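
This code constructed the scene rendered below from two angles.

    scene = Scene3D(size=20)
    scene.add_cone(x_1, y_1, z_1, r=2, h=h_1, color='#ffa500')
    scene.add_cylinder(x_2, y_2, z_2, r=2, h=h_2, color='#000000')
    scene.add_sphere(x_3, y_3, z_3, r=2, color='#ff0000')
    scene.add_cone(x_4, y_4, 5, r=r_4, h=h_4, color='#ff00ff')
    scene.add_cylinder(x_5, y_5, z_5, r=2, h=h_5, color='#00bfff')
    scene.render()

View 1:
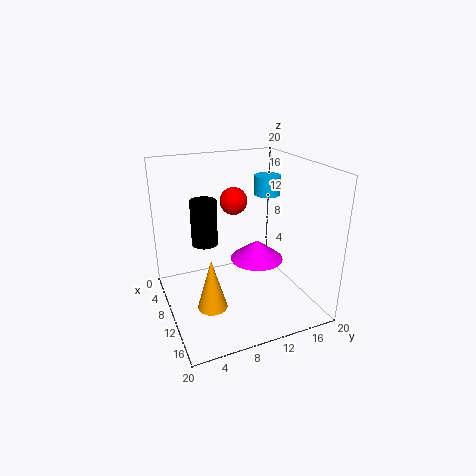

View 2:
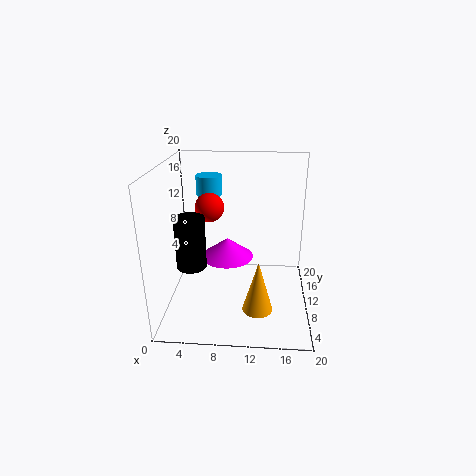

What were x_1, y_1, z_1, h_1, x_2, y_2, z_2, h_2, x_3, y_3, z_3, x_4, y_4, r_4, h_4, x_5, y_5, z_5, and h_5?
x_1 = 13; y_1 = 5; z_1 = 2; h_1 = 7; x_2 = 4; y_2 = 7; z_2 = 7; h_2 = 7; x_3 = 6; y_3 = 11; z_3 = 14; x_4 = 8; y_4 = 14; r_4 = 4; h_4 = 3; x_5 = 5; y_5 = 17; z_5 = 14; h_5 = 3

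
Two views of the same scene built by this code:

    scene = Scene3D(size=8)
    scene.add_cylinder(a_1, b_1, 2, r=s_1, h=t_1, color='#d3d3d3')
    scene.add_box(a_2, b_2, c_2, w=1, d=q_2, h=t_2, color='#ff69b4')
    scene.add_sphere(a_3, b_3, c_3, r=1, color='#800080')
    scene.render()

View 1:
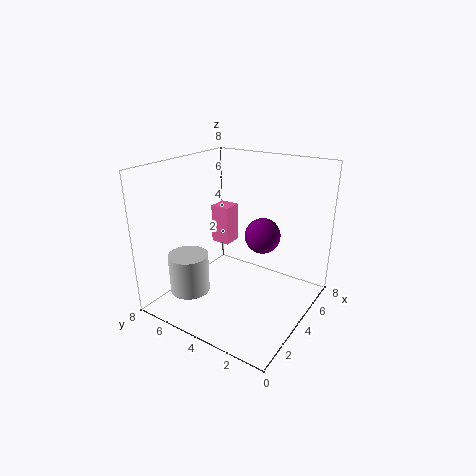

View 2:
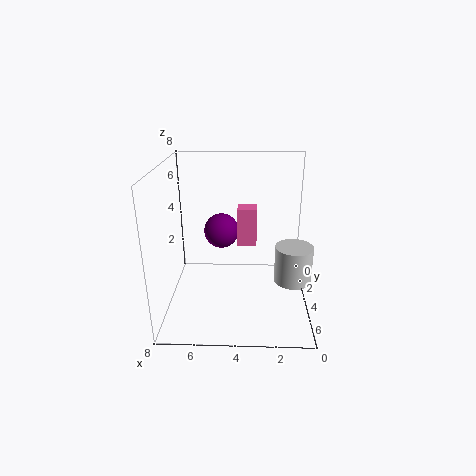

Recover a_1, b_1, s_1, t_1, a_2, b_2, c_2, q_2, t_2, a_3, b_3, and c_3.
a_1 = 1, b_1 = 5, s_1 = 1, t_1 = 2, a_2 = 3, b_2 = 4, c_2 = 4, q_2 = 1, t_2 = 2, a_3 = 5, b_3 = 3, c_3 = 4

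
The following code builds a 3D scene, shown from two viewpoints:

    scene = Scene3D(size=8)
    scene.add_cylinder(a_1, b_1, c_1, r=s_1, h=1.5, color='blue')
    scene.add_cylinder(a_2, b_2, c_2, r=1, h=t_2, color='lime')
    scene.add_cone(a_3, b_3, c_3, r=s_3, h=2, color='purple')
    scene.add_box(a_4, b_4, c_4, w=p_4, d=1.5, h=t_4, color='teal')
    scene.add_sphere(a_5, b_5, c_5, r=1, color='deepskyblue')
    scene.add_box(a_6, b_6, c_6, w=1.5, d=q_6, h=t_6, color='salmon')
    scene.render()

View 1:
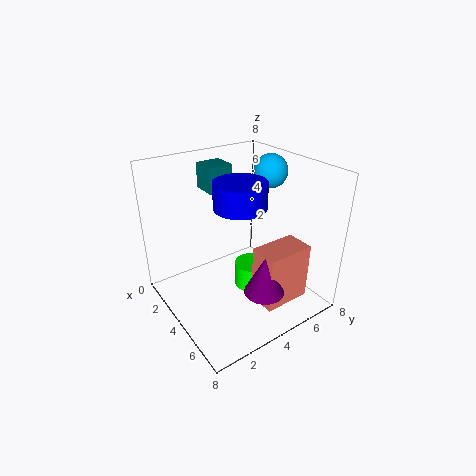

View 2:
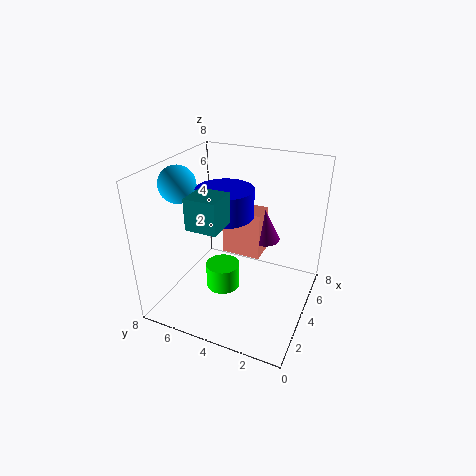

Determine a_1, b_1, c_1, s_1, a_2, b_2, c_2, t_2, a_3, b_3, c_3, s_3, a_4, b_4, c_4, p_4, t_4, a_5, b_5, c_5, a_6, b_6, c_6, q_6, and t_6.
a_1 = 3.5
b_1 = 4.5
c_1 = 5.5
s_1 = 1.5
a_2 = 4
b_2 = 5
c_2 = 0.5
t_2 = 1.5
a_3 = 7
b_3 = 3.5
c_3 = 2.5
s_3 = 1
a_4 = 0.5
b_4 = 3.5
c_4 = 6
p_4 = 1.5
t_4 = 1.5
a_5 = 3
b_5 = 7
c_5 = 7
a_6 = 6
b_6 = 3.5
c_6 = 1.5
q_6 = 2.5
t_6 = 3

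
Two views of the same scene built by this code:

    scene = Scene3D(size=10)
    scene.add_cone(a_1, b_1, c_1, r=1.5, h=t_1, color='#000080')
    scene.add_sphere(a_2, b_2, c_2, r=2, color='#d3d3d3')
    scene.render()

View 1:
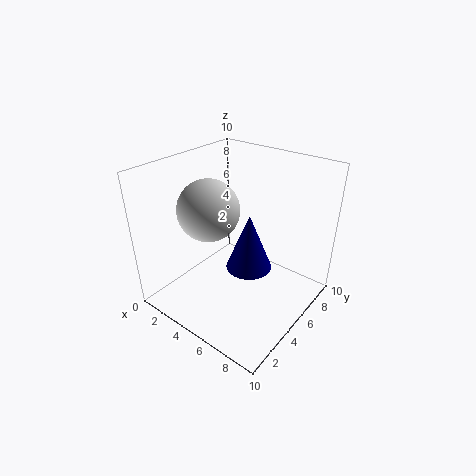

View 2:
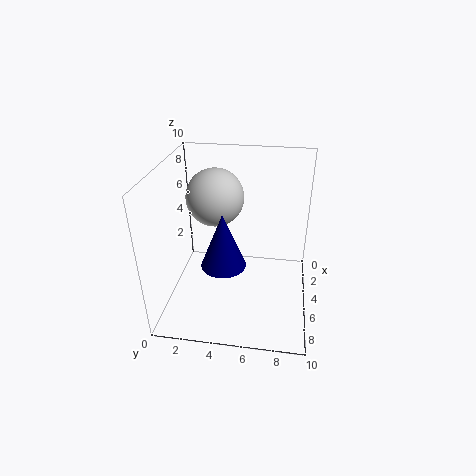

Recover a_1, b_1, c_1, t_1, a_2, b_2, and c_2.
a_1 = 6.5
b_1 = 4.25
c_1 = 3.75
t_1 = 3.75
a_2 = 4
b_2 = 3.25
c_2 = 7.5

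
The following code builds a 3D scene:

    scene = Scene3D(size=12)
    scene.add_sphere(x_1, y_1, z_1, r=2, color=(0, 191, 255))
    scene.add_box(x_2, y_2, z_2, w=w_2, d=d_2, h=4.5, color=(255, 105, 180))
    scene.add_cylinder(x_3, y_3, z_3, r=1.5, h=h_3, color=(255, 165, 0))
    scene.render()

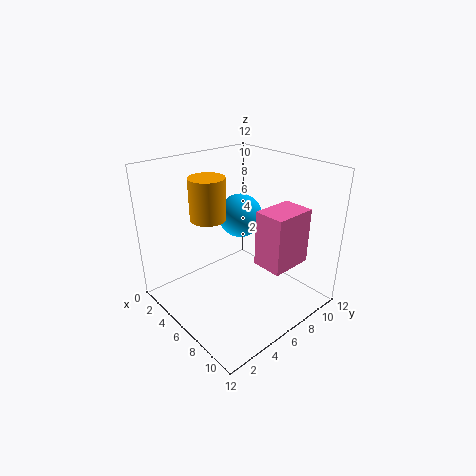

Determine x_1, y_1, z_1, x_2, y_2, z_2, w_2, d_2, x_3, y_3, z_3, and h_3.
x_1 = 3.5
y_1 = 8.5
z_1 = 6.5
x_2 = 8
y_2 = 6
z_2 = 4.5
w_2 = 2.5
d_2 = 3.5
x_3 = 4
y_3 = 4.5
z_3 = 7.5
h_3 = 3.5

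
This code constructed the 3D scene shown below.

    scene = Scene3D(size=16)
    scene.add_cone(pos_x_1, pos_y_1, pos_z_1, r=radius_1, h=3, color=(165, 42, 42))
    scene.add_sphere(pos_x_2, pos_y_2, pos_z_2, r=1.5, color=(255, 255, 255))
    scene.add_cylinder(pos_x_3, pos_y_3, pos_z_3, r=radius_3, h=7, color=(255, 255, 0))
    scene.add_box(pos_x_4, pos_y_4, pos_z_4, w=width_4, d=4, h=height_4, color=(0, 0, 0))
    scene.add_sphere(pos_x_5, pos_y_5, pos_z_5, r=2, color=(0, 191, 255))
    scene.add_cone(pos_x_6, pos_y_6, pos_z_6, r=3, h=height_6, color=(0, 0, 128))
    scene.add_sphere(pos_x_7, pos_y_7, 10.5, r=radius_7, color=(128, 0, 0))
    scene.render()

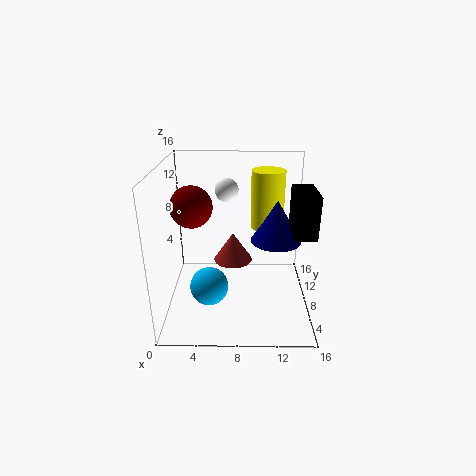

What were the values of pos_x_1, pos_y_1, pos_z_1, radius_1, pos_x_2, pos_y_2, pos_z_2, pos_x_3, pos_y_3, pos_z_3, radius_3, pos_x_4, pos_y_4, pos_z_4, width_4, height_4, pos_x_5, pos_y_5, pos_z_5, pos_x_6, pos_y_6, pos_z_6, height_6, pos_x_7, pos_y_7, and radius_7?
pos_x_1 = 7.5, pos_y_1 = 6, pos_z_1 = 6.5, radius_1 = 2, pos_x_2 = 6.5, pos_y_2 = 14.5, pos_z_2 = 11.5, pos_x_3 = 11.5, pos_y_3 = 12.5, pos_z_3 = 7.5, radius_3 = 2, pos_x_4 = 13, pos_y_4 = 1, pos_z_4 = 11, width_4 = 2, height_4 = 4, pos_x_5 = 5, pos_y_5 = 4.5, pos_z_5 = 4, pos_x_6 = 12.5, pos_y_6 = 10.5, pos_z_6 = 6.5, height_6 = 5, pos_x_7 = 2.5, pos_y_7 = 11, radius_7 = 2.5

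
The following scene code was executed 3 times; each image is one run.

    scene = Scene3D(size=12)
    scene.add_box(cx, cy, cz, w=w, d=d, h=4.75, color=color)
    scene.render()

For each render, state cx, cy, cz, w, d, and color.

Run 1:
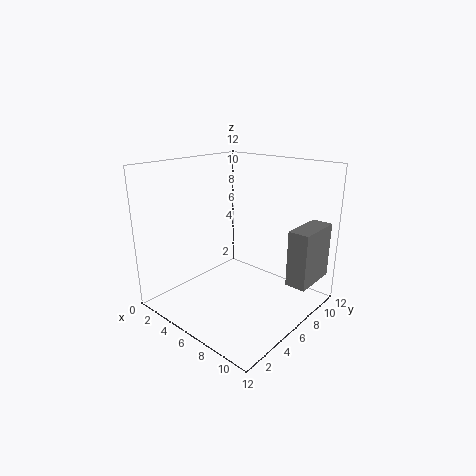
cx = 9.75
cy = 7.75
cz = 2.25
w = 1.75
d = 4
color = 'gray'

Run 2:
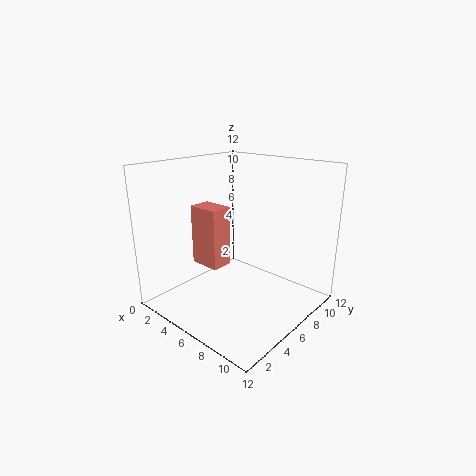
cx = 3.75
cy = 3
cz = 4.25
w = 2.5
d = 1.75
color = 'salmon'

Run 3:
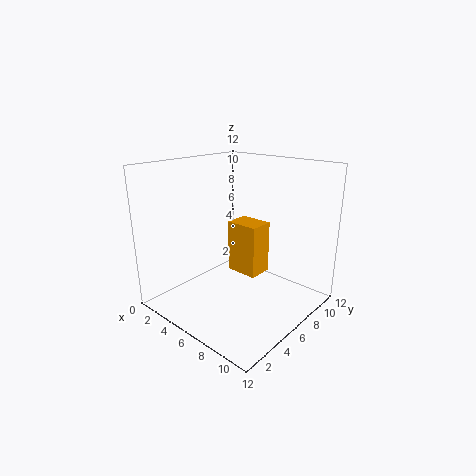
cx = 3.5
cy = 7.5
cz = 1.75
w = 3
d = 2.25
color = 'orange'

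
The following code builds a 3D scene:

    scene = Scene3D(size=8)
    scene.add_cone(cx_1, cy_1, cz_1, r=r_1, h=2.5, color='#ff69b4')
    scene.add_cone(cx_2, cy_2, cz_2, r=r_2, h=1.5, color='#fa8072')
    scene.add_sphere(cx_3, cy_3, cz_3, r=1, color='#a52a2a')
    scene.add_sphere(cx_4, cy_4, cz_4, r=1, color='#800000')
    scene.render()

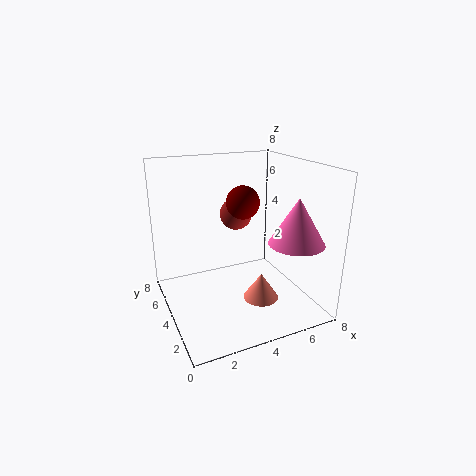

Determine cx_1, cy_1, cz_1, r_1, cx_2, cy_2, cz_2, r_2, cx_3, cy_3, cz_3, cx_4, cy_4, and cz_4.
cx_1 = 6.5, cy_1 = 2, cz_1 = 4, r_1 = 1.5, cx_2 = 5, cy_2 = 3, cz_2 = 0.5, r_2 = 1, cx_3 = 5, cy_3 = 6.5, cz_3 = 4.5, cx_4 = 5, cy_4 = 5.5, cz_4 = 5.5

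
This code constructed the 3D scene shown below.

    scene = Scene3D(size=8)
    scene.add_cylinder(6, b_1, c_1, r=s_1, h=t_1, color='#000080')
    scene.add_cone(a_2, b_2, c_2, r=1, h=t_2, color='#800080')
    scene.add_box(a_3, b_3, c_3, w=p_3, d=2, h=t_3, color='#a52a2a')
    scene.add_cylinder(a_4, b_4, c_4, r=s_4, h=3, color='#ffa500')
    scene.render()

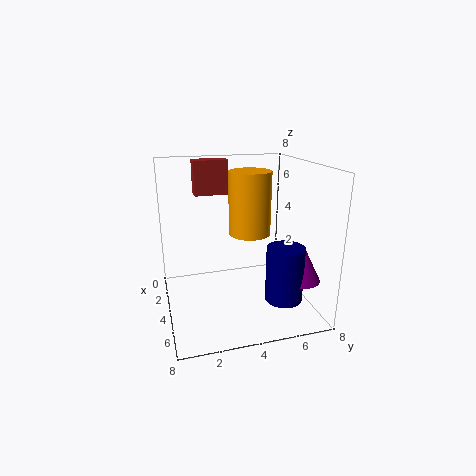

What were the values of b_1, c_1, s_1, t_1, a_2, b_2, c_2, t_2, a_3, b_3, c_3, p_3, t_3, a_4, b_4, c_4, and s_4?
b_1 = 6, c_1 = 1, s_1 = 1, t_1 = 3, a_2 = 6, b_2 = 7, c_2 = 2, t_2 = 2, a_3 = 1, b_3 = 2, c_3 = 6, p_3 = 1, t_3 = 2, a_4 = 6, b_4 = 4, c_4 = 5, s_4 = 1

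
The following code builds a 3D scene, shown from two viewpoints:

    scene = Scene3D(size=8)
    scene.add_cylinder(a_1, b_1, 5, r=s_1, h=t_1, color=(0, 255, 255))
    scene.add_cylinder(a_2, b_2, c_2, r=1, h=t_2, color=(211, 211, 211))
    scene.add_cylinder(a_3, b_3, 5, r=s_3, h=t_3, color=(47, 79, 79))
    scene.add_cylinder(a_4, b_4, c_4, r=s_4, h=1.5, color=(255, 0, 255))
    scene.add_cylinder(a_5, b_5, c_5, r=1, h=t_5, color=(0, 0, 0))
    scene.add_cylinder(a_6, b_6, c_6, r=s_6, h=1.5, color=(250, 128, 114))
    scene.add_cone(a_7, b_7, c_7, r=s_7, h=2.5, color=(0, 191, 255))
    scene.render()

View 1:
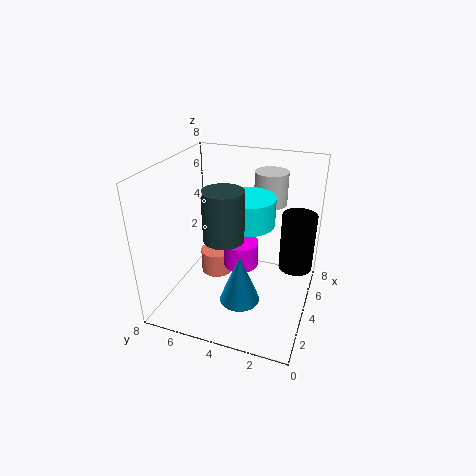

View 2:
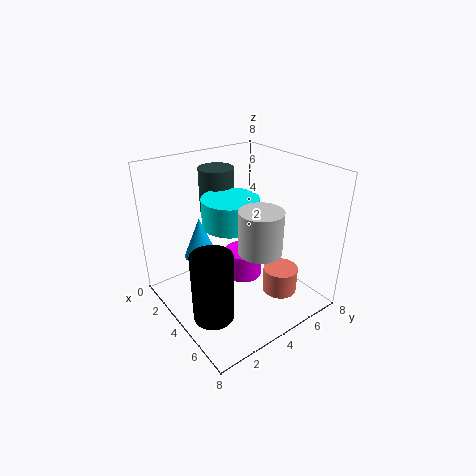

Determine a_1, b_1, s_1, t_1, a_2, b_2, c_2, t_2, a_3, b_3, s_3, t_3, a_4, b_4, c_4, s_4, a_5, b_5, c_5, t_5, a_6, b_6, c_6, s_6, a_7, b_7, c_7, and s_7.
a_1 = 4; b_1 = 3.5; s_1 = 1.5; t_1 = 1.5; a_2 = 7; b_2 = 3; c_2 = 5; t_2 = 2; a_3 = 2; b_3 = 4; s_3 = 1; t_3 = 2.5; a_4 = 4.5; b_4 = 4; c_4 = 2; s_4 = 1; a_5 = 6; b_5 = 1; c_5 = 1.5; t_5 = 3.5; a_6 = 5.5; b_6 = 6; c_6 = 0.5; s_6 = 1; a_7 = 1.5; b_7 = 3; c_7 = 2; s_7 = 1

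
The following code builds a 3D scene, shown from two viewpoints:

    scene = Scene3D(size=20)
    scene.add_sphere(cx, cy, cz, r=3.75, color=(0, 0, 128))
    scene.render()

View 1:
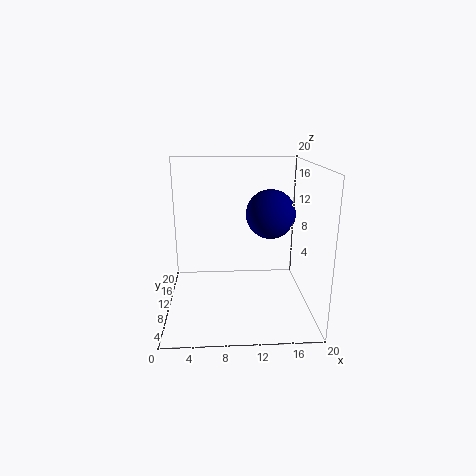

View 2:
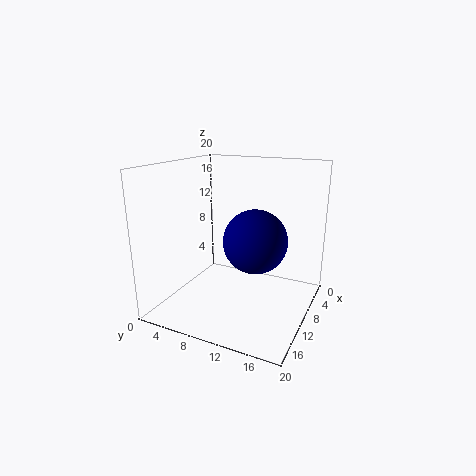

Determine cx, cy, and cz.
cx = 15.25
cy = 14.75
cz = 12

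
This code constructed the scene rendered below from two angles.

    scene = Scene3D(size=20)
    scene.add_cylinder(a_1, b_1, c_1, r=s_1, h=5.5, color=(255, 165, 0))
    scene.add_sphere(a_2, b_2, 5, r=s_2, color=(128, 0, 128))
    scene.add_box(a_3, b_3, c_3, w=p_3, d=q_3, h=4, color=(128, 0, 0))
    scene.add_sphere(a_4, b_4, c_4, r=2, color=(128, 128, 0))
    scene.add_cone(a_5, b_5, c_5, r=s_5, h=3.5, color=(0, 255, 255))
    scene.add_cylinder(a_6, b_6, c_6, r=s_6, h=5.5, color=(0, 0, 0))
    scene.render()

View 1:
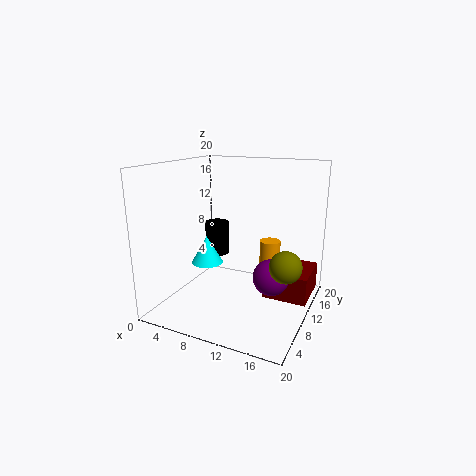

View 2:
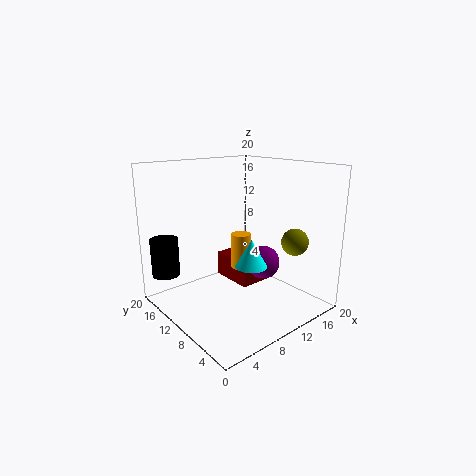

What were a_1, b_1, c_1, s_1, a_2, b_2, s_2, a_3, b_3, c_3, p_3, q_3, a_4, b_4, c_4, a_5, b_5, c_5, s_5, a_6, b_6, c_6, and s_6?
a_1 = 13.5; b_1 = 13.5; c_1 = 3.5; s_1 = 1.5; a_2 = 15; b_2 = 10; s_2 = 2.5; a_3 = 13; b_3 = 12; c_3 = 0.5; p_3 = 6.5; q_3 = 7; a_4 = 18; b_4 = 6.5; c_4 = 8.5; a_5 = 8; b_5 = 5; c_5 = 8; s_5 = 2; a_6 = 2.5; b_6 = 17.5; c_6 = 4; s_6 = 2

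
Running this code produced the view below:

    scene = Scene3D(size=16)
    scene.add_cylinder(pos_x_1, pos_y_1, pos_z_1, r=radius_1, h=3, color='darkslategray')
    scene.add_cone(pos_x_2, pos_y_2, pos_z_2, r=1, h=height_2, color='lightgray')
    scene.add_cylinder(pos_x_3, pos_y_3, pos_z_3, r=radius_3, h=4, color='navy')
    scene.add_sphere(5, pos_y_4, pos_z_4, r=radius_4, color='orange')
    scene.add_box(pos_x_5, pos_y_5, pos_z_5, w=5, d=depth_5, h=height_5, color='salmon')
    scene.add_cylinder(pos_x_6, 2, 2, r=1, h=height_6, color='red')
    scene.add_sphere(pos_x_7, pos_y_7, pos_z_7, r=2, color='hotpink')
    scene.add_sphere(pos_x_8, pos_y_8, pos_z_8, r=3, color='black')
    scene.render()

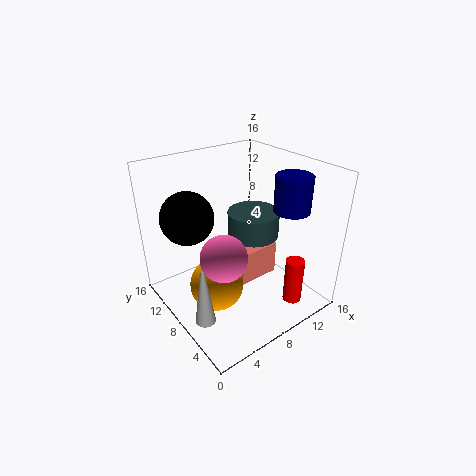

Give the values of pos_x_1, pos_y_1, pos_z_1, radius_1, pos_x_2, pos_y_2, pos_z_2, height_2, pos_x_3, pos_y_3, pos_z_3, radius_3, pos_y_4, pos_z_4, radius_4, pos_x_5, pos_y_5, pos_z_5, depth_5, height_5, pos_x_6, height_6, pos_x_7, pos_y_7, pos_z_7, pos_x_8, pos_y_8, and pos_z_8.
pos_x_1 = 11
pos_y_1 = 9
pos_z_1 = 7
radius_1 = 3
pos_x_2 = 1
pos_y_2 = 4
pos_z_2 = 3
height_2 = 7
pos_x_3 = 13
pos_y_3 = 5
pos_z_3 = 11
radius_3 = 2
pos_y_4 = 8
pos_z_4 = 3
radius_4 = 3
pos_x_5 = 8
pos_y_5 = 7
pos_z_5 = 2
depth_5 = 2
height_5 = 4
pos_x_6 = 11
height_6 = 5
pos_x_7 = 2
pos_y_7 = 2
pos_z_7 = 11
pos_x_8 = 4
pos_y_8 = 12
pos_z_8 = 10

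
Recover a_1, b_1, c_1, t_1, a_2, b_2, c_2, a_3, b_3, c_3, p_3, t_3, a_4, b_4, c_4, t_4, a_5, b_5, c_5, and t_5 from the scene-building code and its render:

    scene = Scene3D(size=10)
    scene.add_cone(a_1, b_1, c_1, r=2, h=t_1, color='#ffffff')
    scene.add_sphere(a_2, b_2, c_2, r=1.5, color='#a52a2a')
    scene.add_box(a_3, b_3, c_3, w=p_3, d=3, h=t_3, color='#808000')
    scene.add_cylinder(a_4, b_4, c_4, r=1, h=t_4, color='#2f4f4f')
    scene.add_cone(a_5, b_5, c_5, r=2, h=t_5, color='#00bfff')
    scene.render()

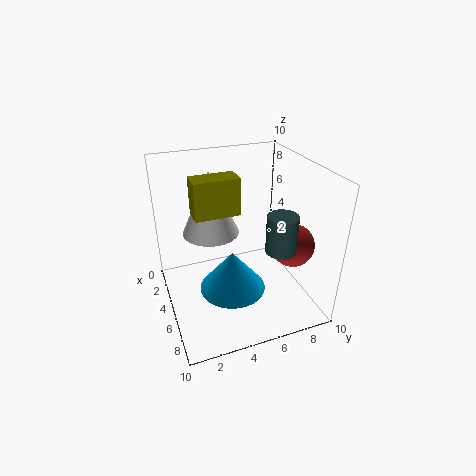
a_1 = 3.5, b_1 = 3.5, c_1 = 5, t_1 = 4.5, a_2 = 6.5, b_2 = 8.5, c_2 = 4.5, a_3 = 4, b_3 = 2, c_3 = 7, p_3 = 1.5, t_3 = 2.5, a_4 = 7.5, b_4 = 7, c_4 = 5, t_4 = 2.5, a_5 = 8, b_5 = 3.5, c_5 = 3.5, t_5 = 2.5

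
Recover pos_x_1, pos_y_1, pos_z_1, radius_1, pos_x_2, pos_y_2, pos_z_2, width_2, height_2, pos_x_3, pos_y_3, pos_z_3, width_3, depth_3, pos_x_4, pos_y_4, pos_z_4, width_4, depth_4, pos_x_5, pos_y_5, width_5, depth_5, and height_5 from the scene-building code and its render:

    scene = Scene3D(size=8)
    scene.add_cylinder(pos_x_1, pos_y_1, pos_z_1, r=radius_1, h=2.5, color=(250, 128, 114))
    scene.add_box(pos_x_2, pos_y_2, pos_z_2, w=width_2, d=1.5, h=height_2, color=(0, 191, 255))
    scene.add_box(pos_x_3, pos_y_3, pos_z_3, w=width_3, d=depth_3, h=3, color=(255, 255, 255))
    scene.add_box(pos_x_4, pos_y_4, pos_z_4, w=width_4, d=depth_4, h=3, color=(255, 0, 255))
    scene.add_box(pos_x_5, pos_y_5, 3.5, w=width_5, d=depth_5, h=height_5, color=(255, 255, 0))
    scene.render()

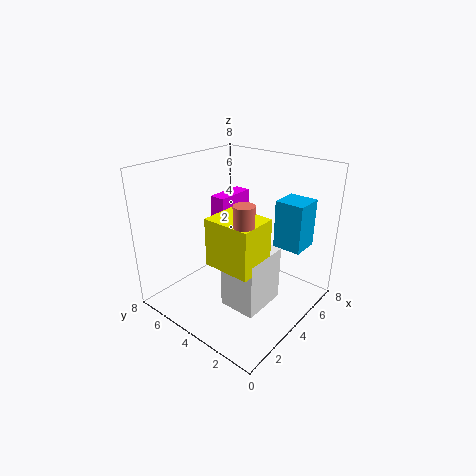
pos_x_1 = 2
pos_y_1 = 2
pos_z_1 = 4.5
radius_1 = 0.5
pos_x_2 = 4.5
pos_y_2 = 0.5
pos_z_2 = 4
width_2 = 1.5
height_2 = 2.5
pos_x_3 = 2
pos_y_3 = 1.5
pos_z_3 = 1
width_3 = 2.5
depth_3 = 2
pos_x_4 = 5
pos_y_4 = 6
pos_z_4 = 2.5
width_4 = 2.5
depth_4 = 1
pos_x_5 = 1.5
pos_y_5 = 1.5
width_5 = 2
depth_5 = 2.5
height_5 = 2.5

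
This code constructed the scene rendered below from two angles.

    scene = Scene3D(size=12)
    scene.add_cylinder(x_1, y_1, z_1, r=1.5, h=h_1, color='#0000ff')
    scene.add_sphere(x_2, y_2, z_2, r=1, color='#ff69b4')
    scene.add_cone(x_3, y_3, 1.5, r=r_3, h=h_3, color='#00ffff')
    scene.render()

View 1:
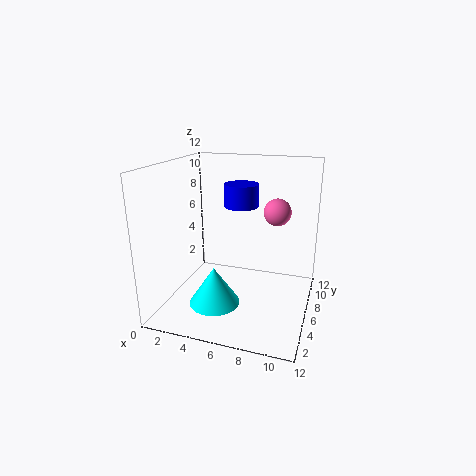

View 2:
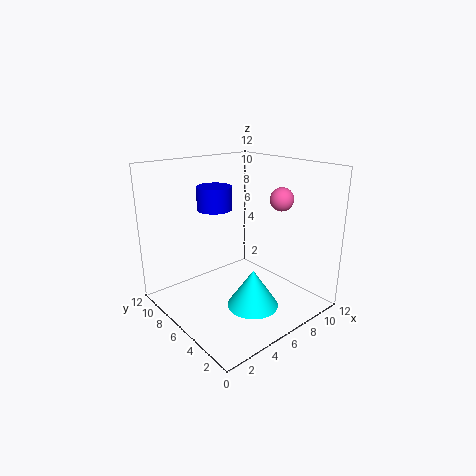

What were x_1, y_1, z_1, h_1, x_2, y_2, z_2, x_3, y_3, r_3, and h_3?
x_1 = 5.5, y_1 = 8.5, z_1 = 8, h_1 = 2, x_2 = 9.5, y_2 = 4.5, z_2 = 9, x_3 = 5, y_3 = 3, r_3 = 2, h_3 = 3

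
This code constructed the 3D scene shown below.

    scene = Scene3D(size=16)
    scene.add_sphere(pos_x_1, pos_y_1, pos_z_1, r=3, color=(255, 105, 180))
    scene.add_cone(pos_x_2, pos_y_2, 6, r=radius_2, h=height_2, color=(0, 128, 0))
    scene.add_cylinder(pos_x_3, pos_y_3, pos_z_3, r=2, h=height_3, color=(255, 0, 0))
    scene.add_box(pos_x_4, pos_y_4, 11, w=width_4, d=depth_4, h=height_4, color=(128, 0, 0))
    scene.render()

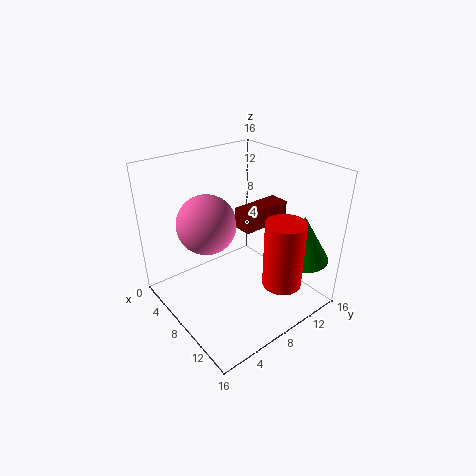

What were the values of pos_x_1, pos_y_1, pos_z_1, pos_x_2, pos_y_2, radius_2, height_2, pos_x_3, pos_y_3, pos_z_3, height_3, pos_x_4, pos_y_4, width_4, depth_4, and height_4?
pos_x_1 = 8; pos_y_1 = 4; pos_z_1 = 11; pos_x_2 = 13; pos_y_2 = 13; radius_2 = 3; height_2 = 5; pos_x_3 = 14; pos_y_3 = 9; pos_z_3 = 5; height_3 = 7; pos_x_4 = 10; pos_y_4 = 6; width_4 = 2; depth_4 = 5; height_4 = 2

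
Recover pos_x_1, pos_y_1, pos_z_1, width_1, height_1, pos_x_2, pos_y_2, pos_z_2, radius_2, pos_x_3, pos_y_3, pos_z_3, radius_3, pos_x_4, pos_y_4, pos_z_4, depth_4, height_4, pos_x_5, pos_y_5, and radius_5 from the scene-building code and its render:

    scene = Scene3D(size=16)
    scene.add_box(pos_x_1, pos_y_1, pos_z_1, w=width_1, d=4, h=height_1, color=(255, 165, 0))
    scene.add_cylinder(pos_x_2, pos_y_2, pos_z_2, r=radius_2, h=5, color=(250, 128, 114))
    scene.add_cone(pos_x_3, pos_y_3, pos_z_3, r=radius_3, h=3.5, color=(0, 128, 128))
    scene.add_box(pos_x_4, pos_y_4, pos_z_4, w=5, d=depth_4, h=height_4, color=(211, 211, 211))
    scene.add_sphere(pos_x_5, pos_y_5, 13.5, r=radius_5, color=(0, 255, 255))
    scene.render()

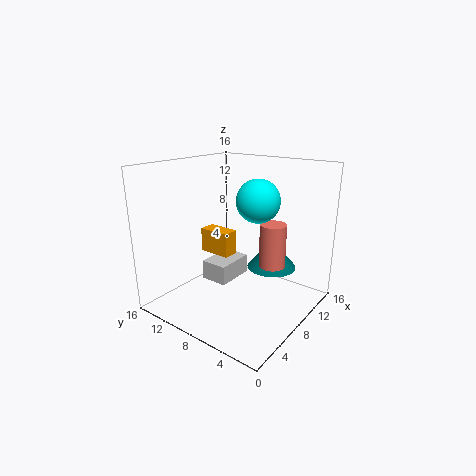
pos_x_1 = 9, pos_y_1 = 10.5, pos_z_1 = 4.5, width_1 = 2, height_1 = 3, pos_x_2 = 10.5, pos_y_2 = 5, pos_z_2 = 4.5, radius_2 = 1.5, pos_x_3 = 13, pos_y_3 = 6.5, pos_z_3 = 3, radius_3 = 3, pos_x_4 = 9, pos_y_4 = 11, pos_z_4 = 0.5, depth_4 = 3.5, height_4 = 2.5, pos_x_5 = 5, pos_y_5 = 3.5, radius_5 = 2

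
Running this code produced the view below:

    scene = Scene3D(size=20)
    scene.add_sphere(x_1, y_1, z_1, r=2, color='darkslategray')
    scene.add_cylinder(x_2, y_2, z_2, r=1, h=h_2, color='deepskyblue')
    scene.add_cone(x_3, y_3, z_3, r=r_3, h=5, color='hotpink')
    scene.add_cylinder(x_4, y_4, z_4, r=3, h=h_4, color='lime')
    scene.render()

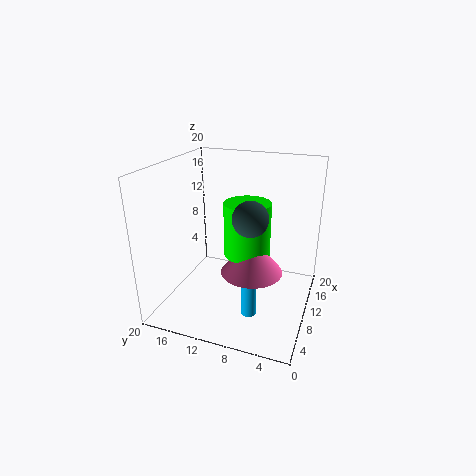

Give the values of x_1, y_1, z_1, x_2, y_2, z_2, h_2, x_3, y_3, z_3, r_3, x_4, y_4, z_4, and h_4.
x_1 = 3, y_1 = 6, z_1 = 16, x_2 = 6, y_2 = 7, z_2 = 1, h_2 = 8, x_3 = 7, y_3 = 7, z_3 = 7, r_3 = 4, x_4 = 8, y_4 = 8, z_4 = 9, h_4 = 7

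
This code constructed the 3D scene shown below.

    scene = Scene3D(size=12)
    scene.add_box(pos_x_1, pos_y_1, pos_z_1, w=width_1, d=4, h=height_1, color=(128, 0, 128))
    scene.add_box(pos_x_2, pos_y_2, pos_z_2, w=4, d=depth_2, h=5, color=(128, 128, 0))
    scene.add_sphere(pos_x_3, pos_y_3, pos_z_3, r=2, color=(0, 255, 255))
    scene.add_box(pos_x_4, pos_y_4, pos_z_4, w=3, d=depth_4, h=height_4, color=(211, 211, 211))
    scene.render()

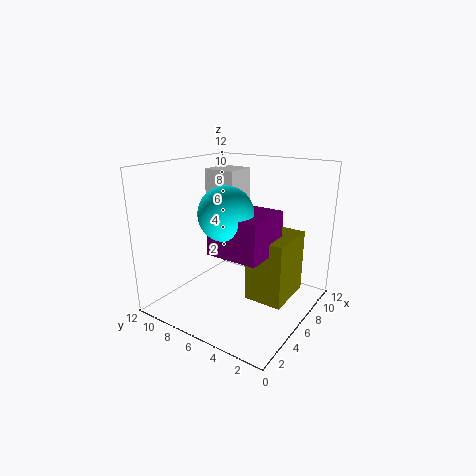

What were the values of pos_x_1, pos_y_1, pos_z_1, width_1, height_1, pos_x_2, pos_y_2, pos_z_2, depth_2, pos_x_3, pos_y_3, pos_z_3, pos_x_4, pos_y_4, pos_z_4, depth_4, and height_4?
pos_x_1 = 2
pos_y_1 = 2
pos_z_1 = 6
width_1 = 4
height_1 = 3
pos_x_2 = 4
pos_y_2 = 1
pos_z_2 = 2
depth_2 = 3
pos_x_3 = 3
pos_y_3 = 5
pos_z_3 = 9
pos_x_4 = 8
pos_y_4 = 8
pos_z_4 = 6
depth_4 = 3
height_4 = 5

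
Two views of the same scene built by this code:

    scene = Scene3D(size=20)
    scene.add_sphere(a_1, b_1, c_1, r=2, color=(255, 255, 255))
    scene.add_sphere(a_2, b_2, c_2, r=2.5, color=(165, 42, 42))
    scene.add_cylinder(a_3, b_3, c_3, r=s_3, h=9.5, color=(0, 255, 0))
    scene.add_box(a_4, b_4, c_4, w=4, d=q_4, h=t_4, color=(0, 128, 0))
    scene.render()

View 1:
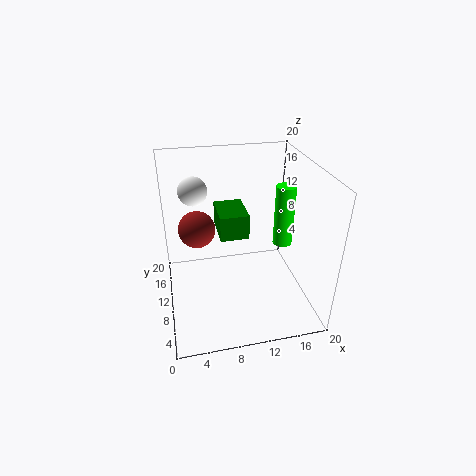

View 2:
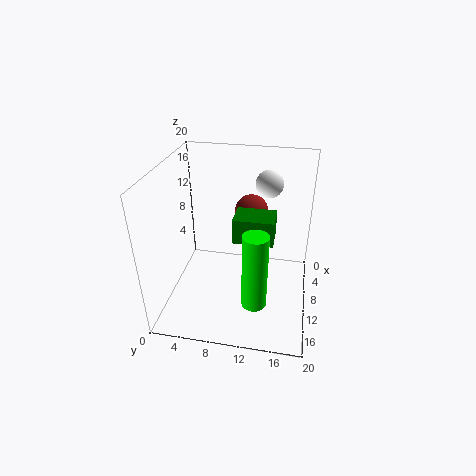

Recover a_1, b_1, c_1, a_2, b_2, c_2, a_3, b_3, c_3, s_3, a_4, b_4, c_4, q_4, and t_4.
a_1 = 4.5; b_1 = 13.5; c_1 = 16; a_2 = 4.5; b_2 = 11; c_2 = 11.5; a_3 = 18; b_3 = 13.5; c_3 = 6; s_3 = 1.5; a_4 = 7.5; b_4 = 9.5; c_4 = 10; q_4 = 5.5; t_4 = 3.5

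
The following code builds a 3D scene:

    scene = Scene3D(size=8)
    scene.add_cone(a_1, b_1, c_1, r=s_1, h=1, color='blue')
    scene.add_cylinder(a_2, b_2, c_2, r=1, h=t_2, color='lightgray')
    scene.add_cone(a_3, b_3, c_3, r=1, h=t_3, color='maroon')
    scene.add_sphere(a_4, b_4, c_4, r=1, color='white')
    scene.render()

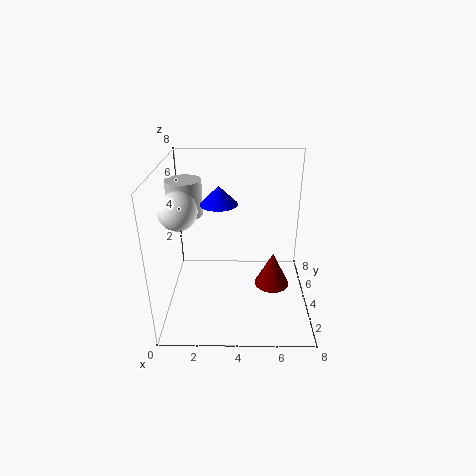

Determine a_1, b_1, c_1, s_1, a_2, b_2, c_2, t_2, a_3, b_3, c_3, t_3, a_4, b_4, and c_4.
a_1 = 3
b_1 = 4
c_1 = 6
s_1 = 1
a_2 = 1
b_2 = 5
c_2 = 5
t_2 = 2
a_3 = 6
b_3 = 4
c_3 = 1
t_3 = 2
a_4 = 1
b_4 = 3
c_4 = 6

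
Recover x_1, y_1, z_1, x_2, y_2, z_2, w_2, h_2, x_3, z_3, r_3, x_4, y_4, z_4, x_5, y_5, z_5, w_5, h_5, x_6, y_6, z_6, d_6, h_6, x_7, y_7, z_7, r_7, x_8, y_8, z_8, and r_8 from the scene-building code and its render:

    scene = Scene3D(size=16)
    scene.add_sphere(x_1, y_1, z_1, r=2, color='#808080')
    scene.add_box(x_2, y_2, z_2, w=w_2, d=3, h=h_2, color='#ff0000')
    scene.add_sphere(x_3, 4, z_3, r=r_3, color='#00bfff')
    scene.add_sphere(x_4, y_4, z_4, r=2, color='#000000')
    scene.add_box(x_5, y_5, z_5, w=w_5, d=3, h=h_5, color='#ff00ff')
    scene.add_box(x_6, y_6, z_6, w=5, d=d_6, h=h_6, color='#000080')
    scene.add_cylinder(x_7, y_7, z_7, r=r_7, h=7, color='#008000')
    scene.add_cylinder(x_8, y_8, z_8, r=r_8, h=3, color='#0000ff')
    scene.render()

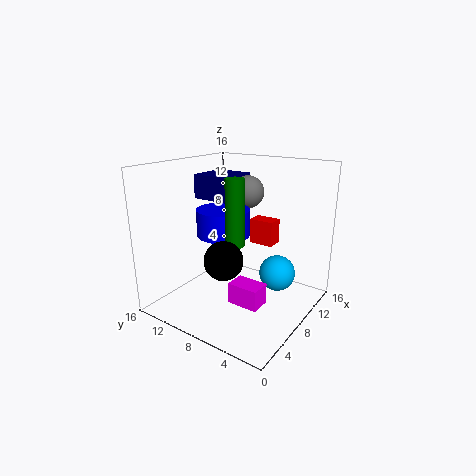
x_1 = 13, y_1 = 10, z_1 = 12, x_2 = 12, y_2 = 6, z_2 = 6, w_2 = 2, h_2 = 3, x_3 = 10, z_3 = 4, r_3 = 2, x_4 = 4, y_4 = 7, z_4 = 7, x_5 = 2, y_5 = 2, z_5 = 4, w_5 = 2, h_5 = 2, x_6 = 10, y_6 = 11, z_6 = 11, d_6 = 5, h_6 = 3, x_7 = 6, y_7 = 7, z_7 = 8, r_7 = 1, x_8 = 8, y_8 = 10, z_8 = 8, r_8 = 3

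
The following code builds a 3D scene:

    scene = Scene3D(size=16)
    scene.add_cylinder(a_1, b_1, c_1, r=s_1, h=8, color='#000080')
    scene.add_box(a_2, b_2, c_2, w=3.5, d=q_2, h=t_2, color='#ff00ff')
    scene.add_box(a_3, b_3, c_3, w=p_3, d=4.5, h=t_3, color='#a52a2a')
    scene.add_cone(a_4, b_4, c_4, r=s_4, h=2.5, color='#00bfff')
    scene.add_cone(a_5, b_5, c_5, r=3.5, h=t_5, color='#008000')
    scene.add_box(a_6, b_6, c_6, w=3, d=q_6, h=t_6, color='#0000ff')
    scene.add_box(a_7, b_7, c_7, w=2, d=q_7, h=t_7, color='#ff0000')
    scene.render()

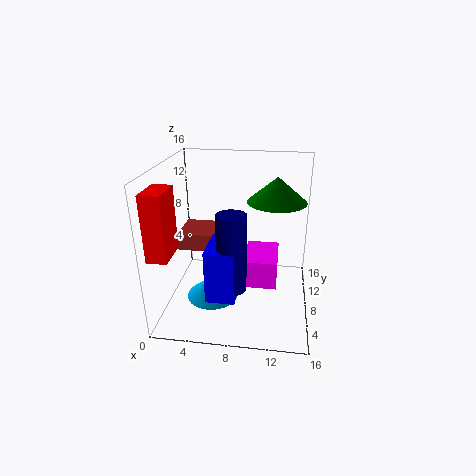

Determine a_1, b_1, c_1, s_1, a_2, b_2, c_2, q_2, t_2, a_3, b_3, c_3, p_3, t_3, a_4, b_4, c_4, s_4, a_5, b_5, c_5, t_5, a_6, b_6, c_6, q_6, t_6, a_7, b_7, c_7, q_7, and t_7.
a_1 = 8; b_1 = 3.5; c_1 = 4.5; s_1 = 1.5; a_2 = 9; b_2 = 4.5; c_2 = 4; q_2 = 5; t_2 = 3; a_3 = 1; b_3 = 8; c_3 = 6; p_3 = 4.5; t_3 = 2; a_4 = 5; b_4 = 7.5; c_4 = 0.5; s_4 = 3; a_5 = 12; b_5 = 12; c_5 = 11; t_5 = 3; a_6 = 5.5; b_6 = 2; c_6 = 3.5; q_6 = 4.5; t_6 = 5.5; a_7 = 0.5; b_7 = 0.5; c_7 = 8.5; q_7 = 3.5; t_7 = 6.5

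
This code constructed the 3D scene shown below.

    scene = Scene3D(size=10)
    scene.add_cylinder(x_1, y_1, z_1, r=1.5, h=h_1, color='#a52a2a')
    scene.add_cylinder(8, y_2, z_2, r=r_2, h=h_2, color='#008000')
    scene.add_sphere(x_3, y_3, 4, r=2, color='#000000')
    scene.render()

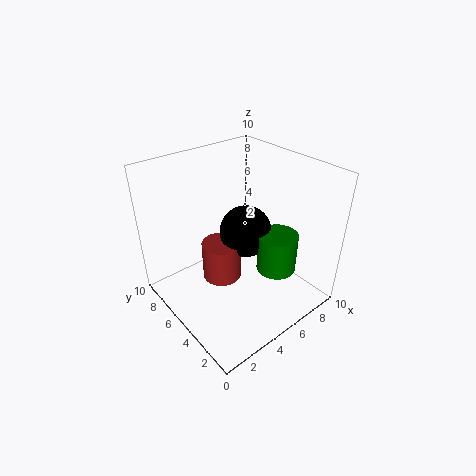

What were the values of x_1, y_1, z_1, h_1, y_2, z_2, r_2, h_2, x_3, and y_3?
x_1 = 5, y_1 = 7, z_1 = 0.5, h_1 = 3, y_2 = 4, z_2 = 1.5, r_2 = 1.5, h_2 = 3, x_3 = 7, y_3 = 6.5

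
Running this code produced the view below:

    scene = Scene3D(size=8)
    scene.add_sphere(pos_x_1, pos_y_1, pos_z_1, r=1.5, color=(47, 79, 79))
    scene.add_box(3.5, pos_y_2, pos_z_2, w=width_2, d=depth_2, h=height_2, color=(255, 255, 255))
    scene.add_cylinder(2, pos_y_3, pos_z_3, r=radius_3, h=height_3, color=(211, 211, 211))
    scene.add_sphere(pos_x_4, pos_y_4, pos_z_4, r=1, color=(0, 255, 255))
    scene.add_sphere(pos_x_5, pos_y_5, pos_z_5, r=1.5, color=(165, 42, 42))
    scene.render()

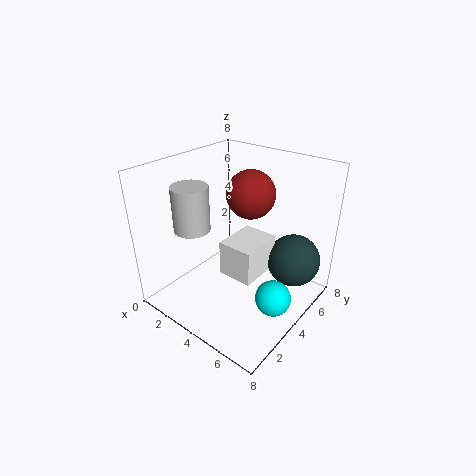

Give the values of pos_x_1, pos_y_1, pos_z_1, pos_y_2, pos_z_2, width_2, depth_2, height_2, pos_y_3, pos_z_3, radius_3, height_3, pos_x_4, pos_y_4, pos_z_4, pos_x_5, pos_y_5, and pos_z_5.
pos_x_1 = 6.5; pos_y_1 = 6; pos_z_1 = 2.5; pos_y_2 = 3; pos_z_2 = 2; width_2 = 2; depth_2 = 2.5; height_2 = 2; pos_y_3 = 2.5; pos_z_3 = 4.5; radius_3 = 1; height_3 = 2.5; pos_x_4 = 6.5; pos_y_4 = 4; pos_z_4 = 1; pos_x_5 = 3; pos_y_5 = 6.5; pos_z_5 = 5.5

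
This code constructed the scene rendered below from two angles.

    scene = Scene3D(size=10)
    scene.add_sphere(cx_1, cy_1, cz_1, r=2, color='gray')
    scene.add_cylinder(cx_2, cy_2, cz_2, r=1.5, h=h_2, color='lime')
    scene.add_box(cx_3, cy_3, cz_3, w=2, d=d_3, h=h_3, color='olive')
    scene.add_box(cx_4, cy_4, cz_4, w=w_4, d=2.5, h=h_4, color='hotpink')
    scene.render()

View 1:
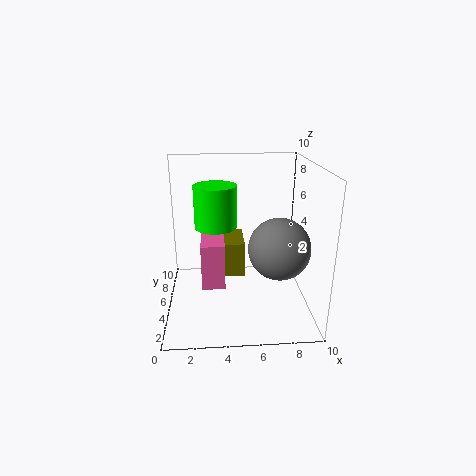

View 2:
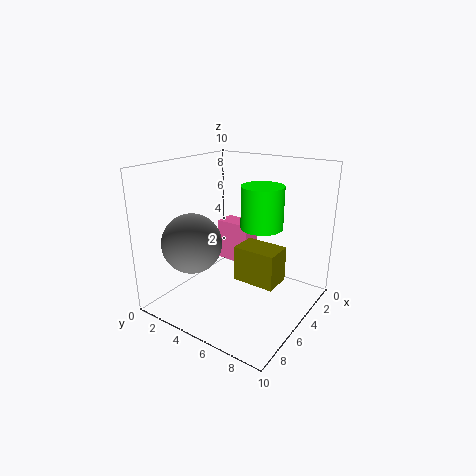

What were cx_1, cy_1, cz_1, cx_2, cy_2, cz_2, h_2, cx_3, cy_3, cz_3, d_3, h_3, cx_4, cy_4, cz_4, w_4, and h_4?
cx_1 = 7.5; cy_1 = 3; cz_1 = 5; cx_2 = 3.5; cy_2 = 6; cz_2 = 5.5; h_2 = 3; cx_3 = 3.5; cy_3 = 5; cz_3 = 2; d_3 = 3; h_3 = 2.5; cx_4 = 2.5; cy_4 = 2.5; cz_4 = 2.5; w_4 = 1.5; h_4 = 3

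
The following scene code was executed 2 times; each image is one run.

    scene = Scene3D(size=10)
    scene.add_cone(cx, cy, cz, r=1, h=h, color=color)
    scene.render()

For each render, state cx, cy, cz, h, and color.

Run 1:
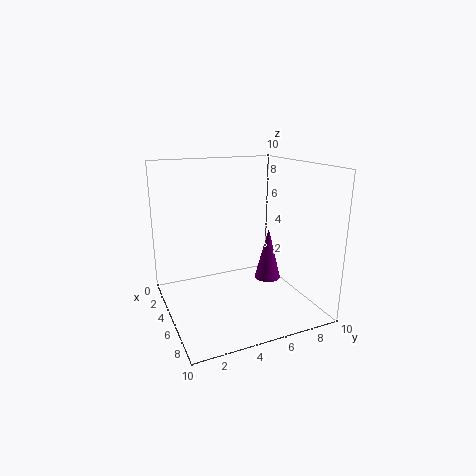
cx = 4; cy = 8; cz = 1; h = 4; color = 'purple'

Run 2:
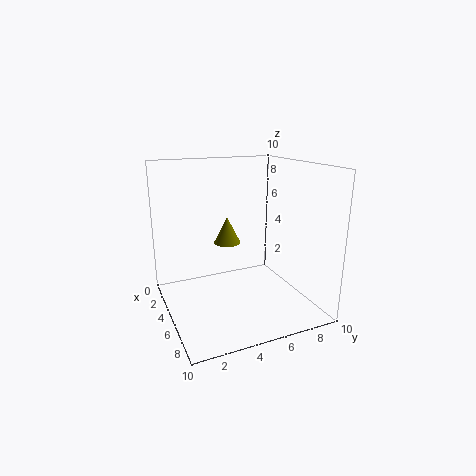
cx = 3; cy = 5; cz = 4; h = 2; color = 'olive'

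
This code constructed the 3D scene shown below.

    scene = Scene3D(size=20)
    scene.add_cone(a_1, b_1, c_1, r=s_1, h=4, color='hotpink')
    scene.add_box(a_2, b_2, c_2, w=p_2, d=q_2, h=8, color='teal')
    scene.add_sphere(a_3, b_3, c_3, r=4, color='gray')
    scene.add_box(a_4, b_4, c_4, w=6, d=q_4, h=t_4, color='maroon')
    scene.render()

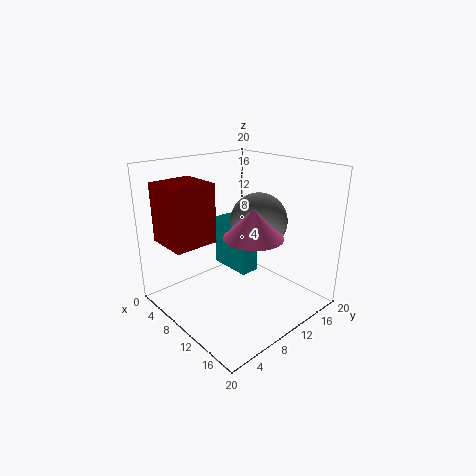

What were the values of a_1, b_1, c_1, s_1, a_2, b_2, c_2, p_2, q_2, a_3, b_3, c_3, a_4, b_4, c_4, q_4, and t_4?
a_1 = 13; b_1 = 10; c_1 = 11; s_1 = 4; a_2 = 1; b_2 = 13; c_2 = 2; p_2 = 7; q_2 = 3; a_3 = 11; b_3 = 13; c_3 = 12; a_4 = 3; b_4 = 1; c_4 = 10; q_4 = 6; t_4 = 8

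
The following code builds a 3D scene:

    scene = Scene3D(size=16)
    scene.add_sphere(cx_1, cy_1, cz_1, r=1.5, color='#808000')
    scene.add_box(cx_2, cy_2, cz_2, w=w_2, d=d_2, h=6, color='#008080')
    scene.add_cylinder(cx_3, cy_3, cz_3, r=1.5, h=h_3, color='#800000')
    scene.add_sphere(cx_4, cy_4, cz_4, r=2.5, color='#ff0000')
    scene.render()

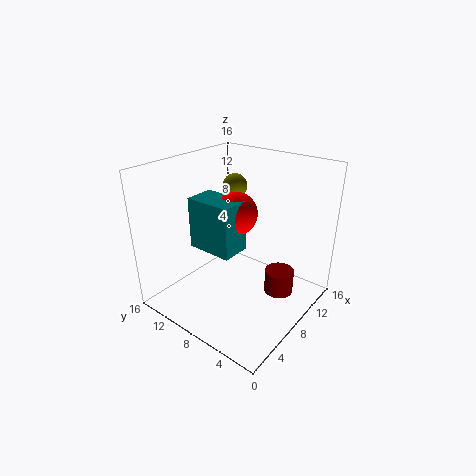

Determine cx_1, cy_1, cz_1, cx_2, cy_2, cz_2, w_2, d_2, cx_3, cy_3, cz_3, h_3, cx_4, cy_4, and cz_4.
cx_1 = 12.5, cy_1 = 12, cz_1 = 12, cx_2 = 6, cy_2 = 8, cz_2 = 6, w_2 = 3.5, d_2 = 5.5, cx_3 = 8, cy_3 = 2.5, cz_3 = 3.5, h_3 = 2.5, cx_4 = 9.5, cy_4 = 9.5, cz_4 = 10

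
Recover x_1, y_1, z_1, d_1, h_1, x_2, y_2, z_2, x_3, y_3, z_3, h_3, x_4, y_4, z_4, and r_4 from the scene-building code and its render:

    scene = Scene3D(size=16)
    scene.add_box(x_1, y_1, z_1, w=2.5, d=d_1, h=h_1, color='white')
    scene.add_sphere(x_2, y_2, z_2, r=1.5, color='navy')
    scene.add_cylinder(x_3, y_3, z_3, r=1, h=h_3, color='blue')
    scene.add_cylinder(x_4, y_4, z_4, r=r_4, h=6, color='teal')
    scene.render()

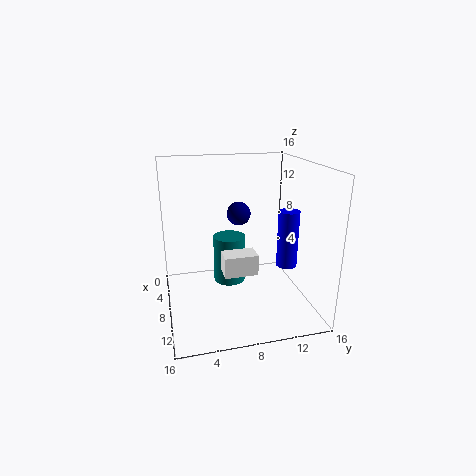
x_1 = 5.5, y_1 = 6.5, z_1 = 3, d_1 = 4, h_1 = 2.5, x_2 = 2.5, y_2 = 9.5, z_2 = 9, x_3 = 13.5, y_3 = 11.5, z_3 = 7, h_3 = 5.5, x_4 = 3.5, y_4 = 8, z_4 = 0.5, r_4 = 2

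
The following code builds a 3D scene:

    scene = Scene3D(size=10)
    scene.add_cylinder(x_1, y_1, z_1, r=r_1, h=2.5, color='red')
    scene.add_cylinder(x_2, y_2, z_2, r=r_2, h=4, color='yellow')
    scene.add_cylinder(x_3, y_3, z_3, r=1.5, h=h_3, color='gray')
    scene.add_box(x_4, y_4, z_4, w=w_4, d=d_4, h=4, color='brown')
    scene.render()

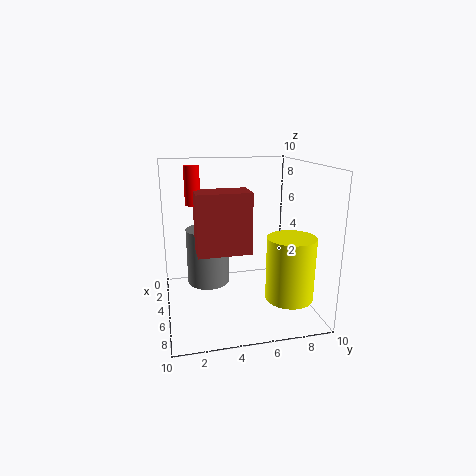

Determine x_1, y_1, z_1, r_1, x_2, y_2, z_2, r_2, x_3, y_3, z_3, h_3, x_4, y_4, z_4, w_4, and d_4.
x_1 = 5
y_1 = 2
z_1 = 7.5
r_1 = 0.5
x_2 = 8.5
y_2 = 7.5
z_2 = 2
r_2 = 1.5
x_3 = 4
y_3 = 3
z_3 = 1.5
h_3 = 4
x_4 = 5
y_4 = 2
z_4 = 4.5
w_4 = 2
d_4 = 3.5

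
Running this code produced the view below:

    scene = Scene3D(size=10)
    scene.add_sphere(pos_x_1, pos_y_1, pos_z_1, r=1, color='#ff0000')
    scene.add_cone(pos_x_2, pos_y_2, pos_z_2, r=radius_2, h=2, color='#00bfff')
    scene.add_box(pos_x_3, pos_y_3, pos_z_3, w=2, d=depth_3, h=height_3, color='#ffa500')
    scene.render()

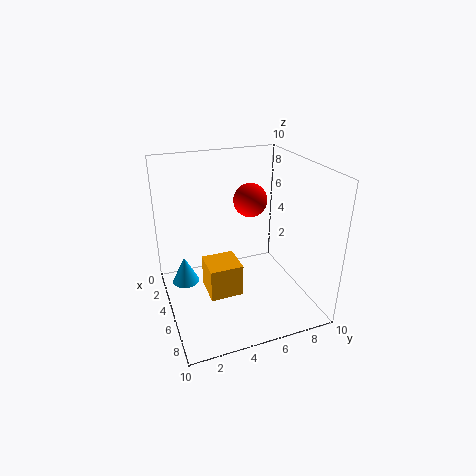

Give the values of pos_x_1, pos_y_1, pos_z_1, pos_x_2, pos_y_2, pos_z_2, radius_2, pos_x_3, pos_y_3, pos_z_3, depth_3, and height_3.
pos_x_1 = 7
pos_y_1 = 5
pos_z_1 = 8.5
pos_x_2 = 3
pos_y_2 = 1.5
pos_z_2 = 1
radius_2 = 1
pos_x_3 = 6.5
pos_y_3 = 2
pos_z_3 = 3
depth_3 = 2
height_3 = 2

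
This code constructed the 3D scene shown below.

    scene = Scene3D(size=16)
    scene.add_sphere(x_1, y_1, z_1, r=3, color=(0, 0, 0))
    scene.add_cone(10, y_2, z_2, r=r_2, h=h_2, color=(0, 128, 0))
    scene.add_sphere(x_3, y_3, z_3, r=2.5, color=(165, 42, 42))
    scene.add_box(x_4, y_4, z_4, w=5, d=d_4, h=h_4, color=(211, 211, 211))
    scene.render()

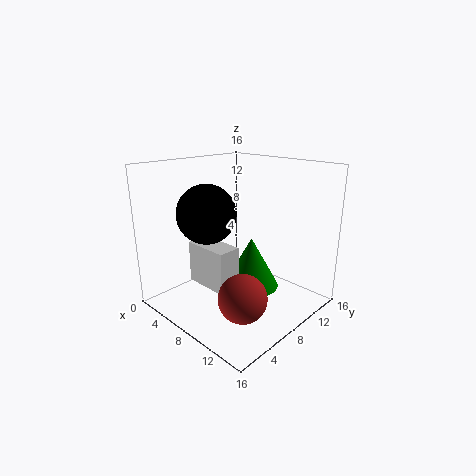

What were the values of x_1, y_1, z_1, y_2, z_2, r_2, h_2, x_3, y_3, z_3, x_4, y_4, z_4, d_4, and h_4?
x_1 = 7.5; y_1 = 4; z_1 = 11.5; y_2 = 8; z_2 = 3; r_2 = 3; h_2 = 5.5; x_3 = 12; y_3 = 4.5; z_3 = 3.5; x_4 = 5; y_4 = 3.5; z_4 = 3.5; d_4 = 2.5; h_4 = 4.5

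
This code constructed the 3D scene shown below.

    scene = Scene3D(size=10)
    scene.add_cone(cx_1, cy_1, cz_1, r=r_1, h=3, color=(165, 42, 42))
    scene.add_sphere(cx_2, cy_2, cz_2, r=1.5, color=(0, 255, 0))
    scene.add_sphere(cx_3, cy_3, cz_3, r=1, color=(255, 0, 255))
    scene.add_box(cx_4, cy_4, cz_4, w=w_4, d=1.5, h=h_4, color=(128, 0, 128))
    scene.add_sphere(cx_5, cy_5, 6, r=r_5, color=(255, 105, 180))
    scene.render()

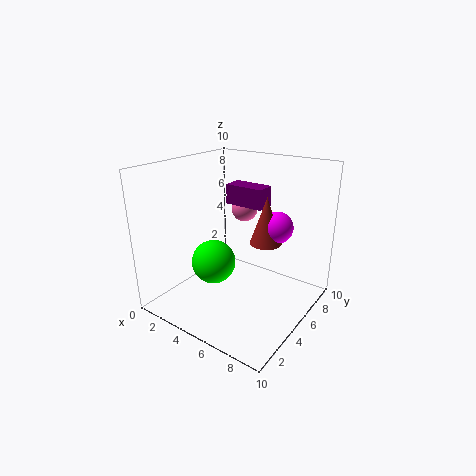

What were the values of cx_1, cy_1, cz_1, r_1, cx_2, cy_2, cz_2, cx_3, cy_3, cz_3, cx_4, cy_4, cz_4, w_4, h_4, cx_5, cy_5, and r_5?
cx_1 = 7.5; cy_1 = 4.5; cz_1 = 5.5; r_1 = 1; cx_2 = 4; cy_2 = 3.5; cz_2 = 3.5; cx_3 = 8; cy_3 = 5; cz_3 = 6.5; cx_4 = 2.5; cy_4 = 7; cz_4 = 6.5; w_4 = 3; h_4 = 1.5; cx_5 = 3.5; cy_5 = 8; r_5 = 1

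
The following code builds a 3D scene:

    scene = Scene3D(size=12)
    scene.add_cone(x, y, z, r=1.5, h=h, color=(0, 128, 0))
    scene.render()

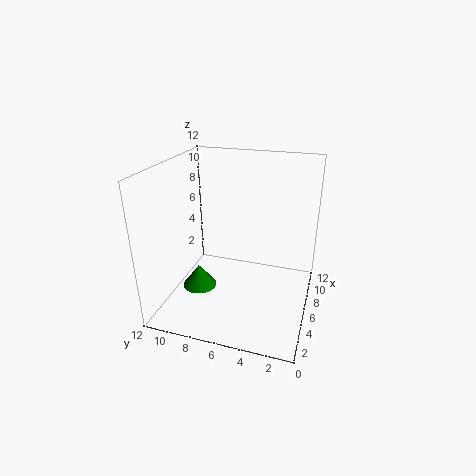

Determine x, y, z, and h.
x = 5.5
y = 9.5
z = 1
h = 2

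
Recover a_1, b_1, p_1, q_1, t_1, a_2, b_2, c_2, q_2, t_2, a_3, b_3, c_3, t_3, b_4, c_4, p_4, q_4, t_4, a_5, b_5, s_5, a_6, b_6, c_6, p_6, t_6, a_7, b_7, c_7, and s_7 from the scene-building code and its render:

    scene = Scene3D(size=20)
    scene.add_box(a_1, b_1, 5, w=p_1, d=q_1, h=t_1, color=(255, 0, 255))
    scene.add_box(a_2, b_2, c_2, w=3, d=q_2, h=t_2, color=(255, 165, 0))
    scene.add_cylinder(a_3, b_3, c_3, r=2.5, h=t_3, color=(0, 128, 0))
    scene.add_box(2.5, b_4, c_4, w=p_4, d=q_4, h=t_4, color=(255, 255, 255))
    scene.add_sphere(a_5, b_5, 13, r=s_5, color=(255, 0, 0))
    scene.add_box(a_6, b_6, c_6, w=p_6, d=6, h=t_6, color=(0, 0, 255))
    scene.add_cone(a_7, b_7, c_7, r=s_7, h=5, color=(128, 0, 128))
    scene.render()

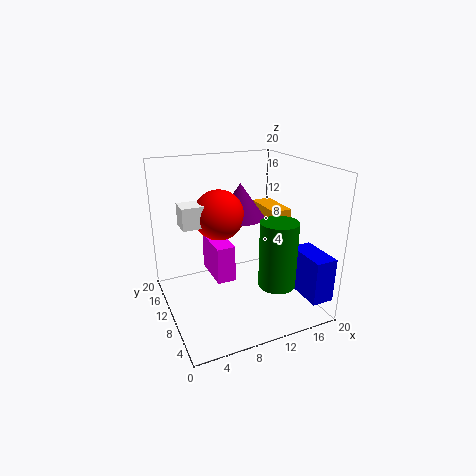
a_1 = 6, b_1 = 7.5, p_1 = 2.5, q_1 = 6, t_1 = 5, a_2 = 15.5, b_2 = 10, c_2 = 10, q_2 = 6.5, t_2 = 3, a_3 = 13.5, b_3 = 5, c_3 = 4.5, t_3 = 9, b_4 = 10.5, c_4 = 12, p_4 = 5.5, q_4 = 3, t_4 = 3, a_5 = 8, b_5 = 12, s_5 = 3.5, a_6 = 16.5, b_6 = 0.5, c_6 = 3, p_6 = 3, t_6 = 6, a_7 = 11.5, b_7 = 12.5, c_7 = 12, s_7 = 3.5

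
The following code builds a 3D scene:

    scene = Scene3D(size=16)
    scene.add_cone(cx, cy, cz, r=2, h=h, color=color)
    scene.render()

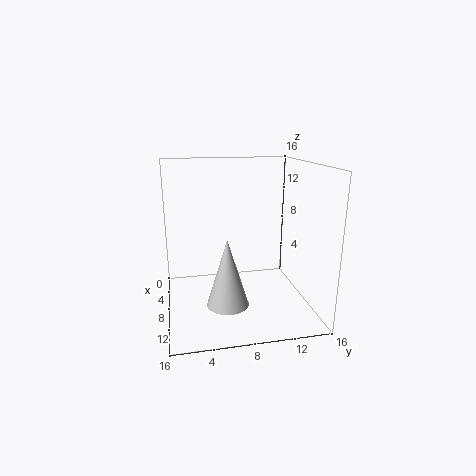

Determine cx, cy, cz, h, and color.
cx = 14
cy = 5.75
cz = 3.5
h = 6.5
color = 'lightgray'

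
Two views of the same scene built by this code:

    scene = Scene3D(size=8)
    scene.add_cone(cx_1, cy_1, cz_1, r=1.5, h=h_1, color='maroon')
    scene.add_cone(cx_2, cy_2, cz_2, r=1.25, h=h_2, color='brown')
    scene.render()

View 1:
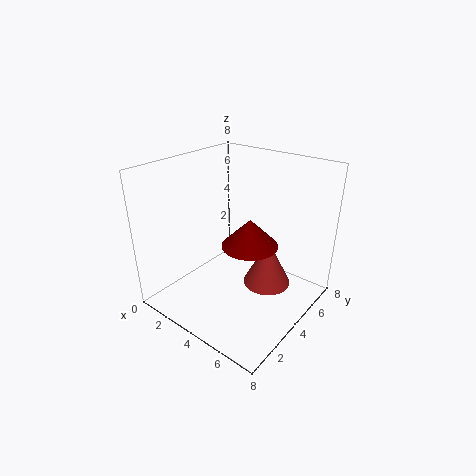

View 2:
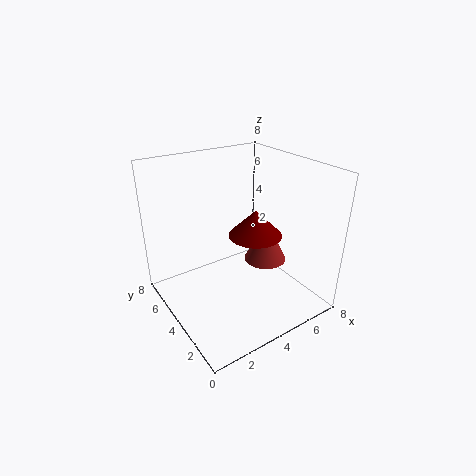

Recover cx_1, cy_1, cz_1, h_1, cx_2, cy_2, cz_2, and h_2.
cx_1 = 5; cy_1 = 3.75; cz_1 = 4; h_1 = 1.5; cx_2 = 6; cy_2 = 4; cz_2 = 2; h_2 = 2.5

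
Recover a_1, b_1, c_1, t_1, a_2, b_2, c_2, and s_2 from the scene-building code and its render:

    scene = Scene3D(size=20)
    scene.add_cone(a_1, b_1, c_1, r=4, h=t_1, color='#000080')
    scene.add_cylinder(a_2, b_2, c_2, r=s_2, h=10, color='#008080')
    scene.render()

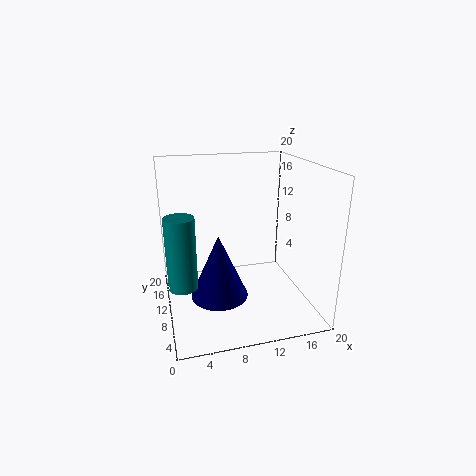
a_1 = 7, b_1 = 9, c_1 = 2, t_1 = 9, a_2 = 2, b_2 = 9, c_2 = 4, s_2 = 2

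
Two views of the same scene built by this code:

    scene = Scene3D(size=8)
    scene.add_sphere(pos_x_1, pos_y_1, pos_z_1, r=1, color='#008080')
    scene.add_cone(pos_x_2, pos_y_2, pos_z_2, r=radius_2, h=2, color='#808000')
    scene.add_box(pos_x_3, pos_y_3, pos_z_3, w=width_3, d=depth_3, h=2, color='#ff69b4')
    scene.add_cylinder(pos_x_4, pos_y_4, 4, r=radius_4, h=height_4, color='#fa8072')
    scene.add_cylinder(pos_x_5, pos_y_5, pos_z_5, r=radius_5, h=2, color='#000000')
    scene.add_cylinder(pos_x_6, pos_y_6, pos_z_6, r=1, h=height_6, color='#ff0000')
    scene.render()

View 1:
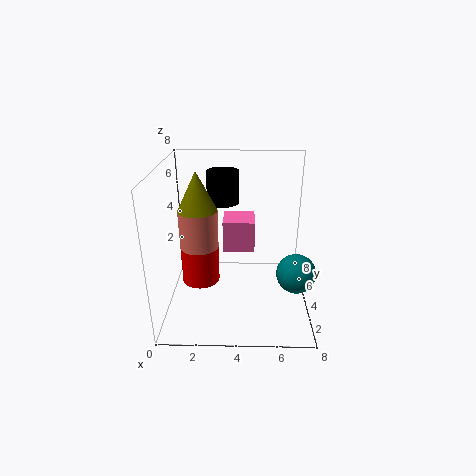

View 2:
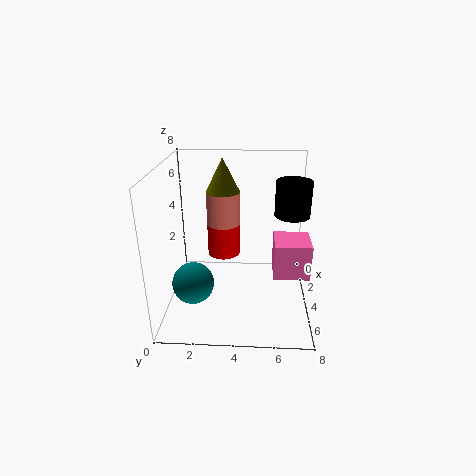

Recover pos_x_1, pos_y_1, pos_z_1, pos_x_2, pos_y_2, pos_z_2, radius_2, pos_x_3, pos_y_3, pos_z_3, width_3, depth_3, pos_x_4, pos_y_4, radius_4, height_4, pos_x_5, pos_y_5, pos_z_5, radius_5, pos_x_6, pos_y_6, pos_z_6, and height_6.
pos_x_1 = 7
pos_y_1 = 2
pos_z_1 = 3
pos_x_2 = 2
pos_y_2 = 3
pos_z_2 = 6
radius_2 = 1
pos_x_3 = 3
pos_y_3 = 6
pos_z_3 = 2
width_3 = 2
depth_3 = 2
pos_x_4 = 2
pos_y_4 = 3
radius_4 = 1
height_4 = 2
pos_x_5 = 3
pos_y_5 = 7
pos_z_5 = 5
radius_5 = 1
pos_x_6 = 2
pos_y_6 = 3
pos_z_6 = 2
height_6 = 3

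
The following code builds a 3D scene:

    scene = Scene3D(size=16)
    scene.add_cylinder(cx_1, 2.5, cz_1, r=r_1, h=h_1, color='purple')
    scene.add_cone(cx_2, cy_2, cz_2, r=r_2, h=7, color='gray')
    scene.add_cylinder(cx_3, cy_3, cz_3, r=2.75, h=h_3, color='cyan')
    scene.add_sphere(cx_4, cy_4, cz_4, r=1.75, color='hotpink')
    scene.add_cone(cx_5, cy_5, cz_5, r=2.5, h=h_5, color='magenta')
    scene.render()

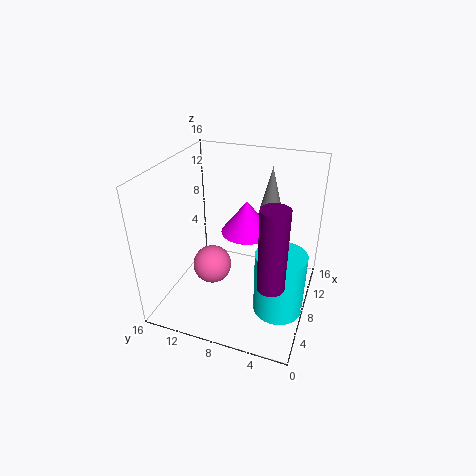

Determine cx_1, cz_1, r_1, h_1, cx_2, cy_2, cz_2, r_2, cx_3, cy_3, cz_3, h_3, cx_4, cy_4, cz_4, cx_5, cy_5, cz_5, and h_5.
cx_1 = 1.5; cz_1 = 7.75; r_1 = 1.25; h_1 = 7.75; cx_2 = 13.25; cy_2 = 5.75; cz_2 = 7.75; r_2 = 1.75; cx_3 = 6.75; cy_3 = 2.75; cz_3 = 0.5; h_3 = 7.25; cx_4 = 1.75; cy_4 = 8.25; cz_4 = 8.75; cx_5 = 5.75; cy_5 = 6.25; cz_5 = 10.5; h_5 = 3.25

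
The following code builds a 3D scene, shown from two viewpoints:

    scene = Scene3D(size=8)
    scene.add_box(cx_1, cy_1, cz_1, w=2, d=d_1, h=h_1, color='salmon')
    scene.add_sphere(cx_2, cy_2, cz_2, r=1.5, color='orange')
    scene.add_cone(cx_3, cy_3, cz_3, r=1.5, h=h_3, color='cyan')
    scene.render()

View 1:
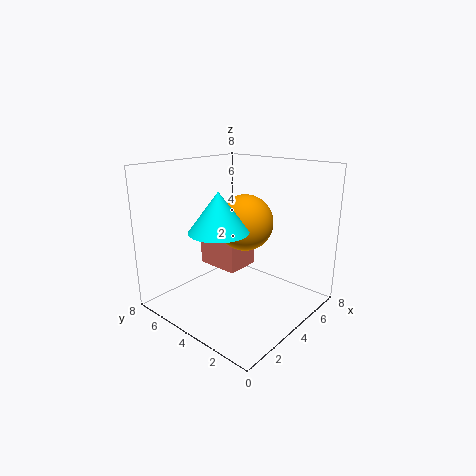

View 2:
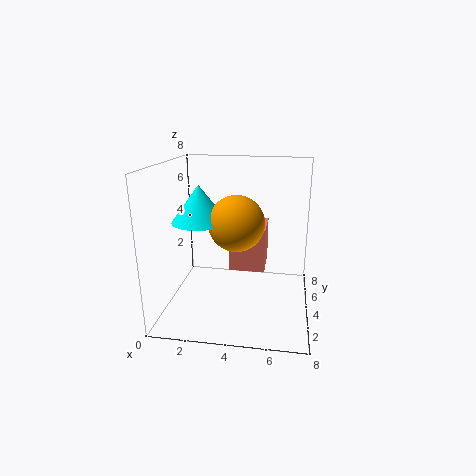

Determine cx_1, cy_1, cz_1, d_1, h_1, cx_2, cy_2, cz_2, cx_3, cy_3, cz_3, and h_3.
cx_1 = 3.5
cy_1 = 4
cz_1 = 2
d_1 = 2.5
h_1 = 2.5
cx_2 = 4
cy_2 = 3.5
cz_2 = 5
cx_3 = 2
cy_3 = 3.5
cz_3 = 5
h_3 = 2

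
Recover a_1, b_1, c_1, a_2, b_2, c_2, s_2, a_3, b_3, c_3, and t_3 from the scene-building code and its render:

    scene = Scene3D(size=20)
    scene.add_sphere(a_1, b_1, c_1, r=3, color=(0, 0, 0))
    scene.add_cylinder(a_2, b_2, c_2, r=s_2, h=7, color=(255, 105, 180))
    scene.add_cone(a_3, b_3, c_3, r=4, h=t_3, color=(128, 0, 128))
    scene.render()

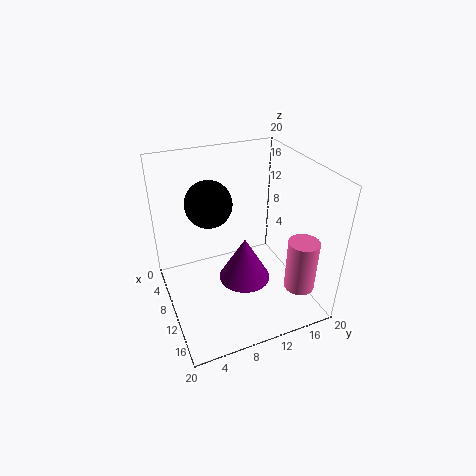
a_1 = 10; b_1 = 6; c_1 = 16; a_2 = 17; b_2 = 16; c_2 = 5; s_2 = 2; a_3 = 8; b_3 = 12; c_3 = 1; t_3 = 7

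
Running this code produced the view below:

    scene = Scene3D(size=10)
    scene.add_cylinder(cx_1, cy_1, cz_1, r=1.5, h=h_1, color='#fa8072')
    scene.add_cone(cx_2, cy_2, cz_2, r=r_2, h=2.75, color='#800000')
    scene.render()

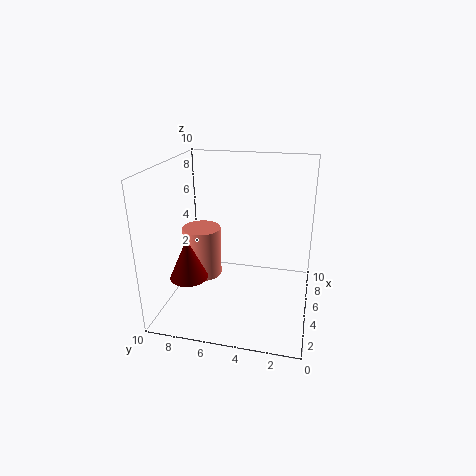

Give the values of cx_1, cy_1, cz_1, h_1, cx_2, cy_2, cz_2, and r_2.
cx_1 = 7.25; cy_1 = 8.5; cz_1 = 0.5; h_1 = 4; cx_2 = 2.5; cy_2 = 7.75; cz_2 = 3; r_2 = 1.25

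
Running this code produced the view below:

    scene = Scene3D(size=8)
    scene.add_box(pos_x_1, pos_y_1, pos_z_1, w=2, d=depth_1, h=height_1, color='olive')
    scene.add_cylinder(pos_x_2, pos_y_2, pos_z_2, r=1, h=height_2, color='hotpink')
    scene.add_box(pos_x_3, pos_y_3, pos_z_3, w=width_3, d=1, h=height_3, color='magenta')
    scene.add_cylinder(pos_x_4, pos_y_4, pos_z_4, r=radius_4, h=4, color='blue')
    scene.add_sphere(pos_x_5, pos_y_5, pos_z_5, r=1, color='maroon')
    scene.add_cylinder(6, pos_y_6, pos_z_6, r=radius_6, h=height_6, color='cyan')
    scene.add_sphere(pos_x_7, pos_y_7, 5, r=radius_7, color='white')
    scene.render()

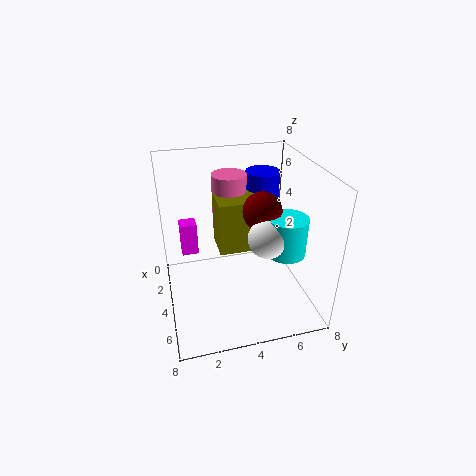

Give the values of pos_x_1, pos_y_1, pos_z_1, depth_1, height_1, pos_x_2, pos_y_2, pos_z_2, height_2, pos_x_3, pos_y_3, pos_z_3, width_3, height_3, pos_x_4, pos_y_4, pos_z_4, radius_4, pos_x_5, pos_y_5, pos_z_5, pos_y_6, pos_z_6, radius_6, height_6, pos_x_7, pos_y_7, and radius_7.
pos_x_1 = 2
pos_y_1 = 3
pos_z_1 = 3
depth_1 = 3
height_1 = 3
pos_x_2 = 2
pos_y_2 = 4
pos_z_2 = 4
height_2 = 3
pos_x_3 = 1
pos_y_3 = 1
pos_z_3 = 2
width_3 = 1
height_3 = 2
pos_x_4 = 2
pos_y_4 = 6
pos_z_4 = 3
radius_4 = 1
pos_x_5 = 5
pos_y_5 = 5
pos_z_5 = 6
pos_y_6 = 6
pos_z_6 = 4
radius_6 = 1
height_6 = 2
pos_x_7 = 6
pos_y_7 = 5
radius_7 = 1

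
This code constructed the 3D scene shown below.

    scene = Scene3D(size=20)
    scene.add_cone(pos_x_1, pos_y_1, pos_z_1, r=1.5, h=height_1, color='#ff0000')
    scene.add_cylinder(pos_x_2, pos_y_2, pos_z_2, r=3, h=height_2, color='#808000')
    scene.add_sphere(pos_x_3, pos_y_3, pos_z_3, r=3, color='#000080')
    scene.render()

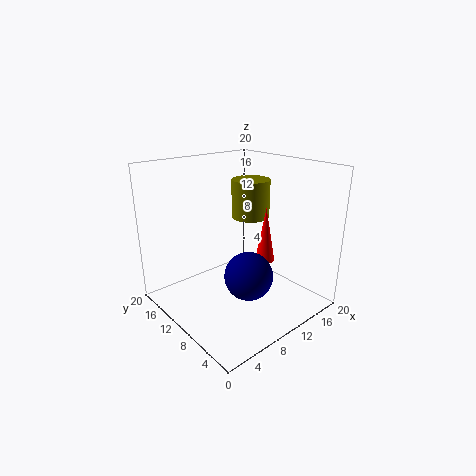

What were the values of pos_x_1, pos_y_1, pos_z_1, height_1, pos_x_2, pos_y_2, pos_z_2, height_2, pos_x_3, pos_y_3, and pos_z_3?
pos_x_1 = 16
pos_y_1 = 10.5
pos_z_1 = 4.5
height_1 = 8.5
pos_x_2 = 16.5
pos_y_2 = 14.5
pos_z_2 = 10.5
height_2 = 6
pos_x_3 = 7
pos_y_3 = 4.5
pos_z_3 = 7.5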